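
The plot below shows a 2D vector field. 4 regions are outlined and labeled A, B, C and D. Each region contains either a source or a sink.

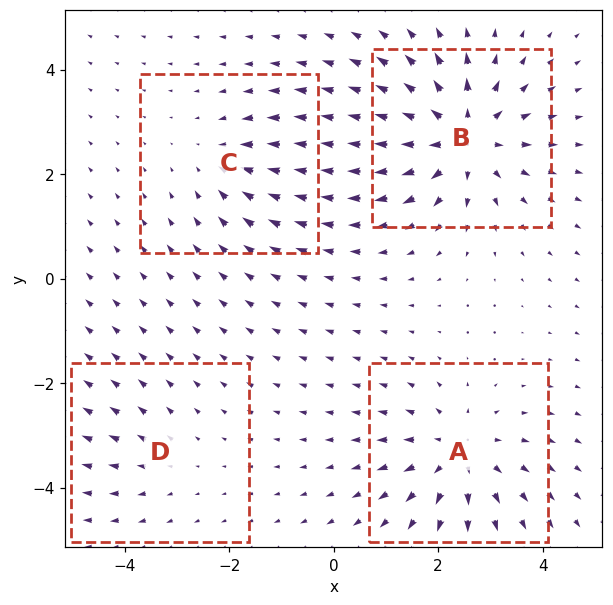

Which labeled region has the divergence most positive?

Divergence at each region's feature centre — A: about +5, B: about +6, C: about -3, D: about +2. Region B is most positive.

B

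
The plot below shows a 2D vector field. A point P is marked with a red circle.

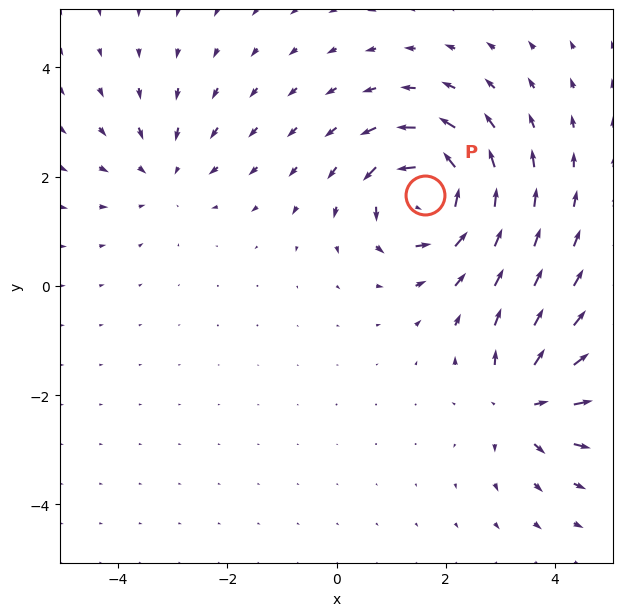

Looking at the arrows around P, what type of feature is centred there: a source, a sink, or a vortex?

At P (1.6, 1.7) the arrows circulate counterclockwise. Divergence ≈0, curl about +7 — near-zero divergence with nonzero curl is a vortex.

vortex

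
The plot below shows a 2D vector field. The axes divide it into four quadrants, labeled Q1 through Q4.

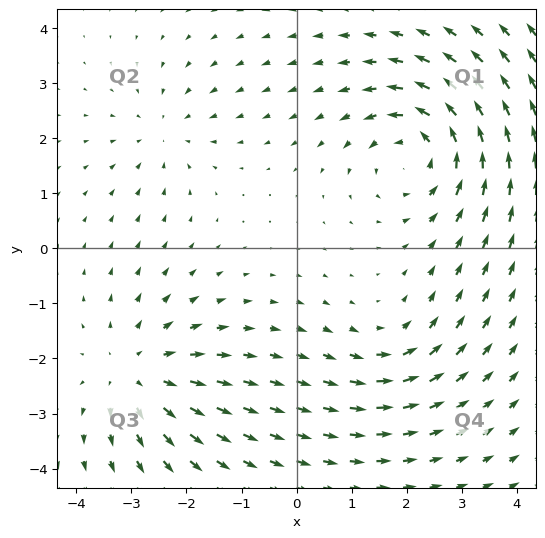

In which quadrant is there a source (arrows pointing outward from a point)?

The source sits at approximately (-2.9, -2.3), which lies in quadrant Q3. The divergence there is about +3, positive as expected for a source.

Q3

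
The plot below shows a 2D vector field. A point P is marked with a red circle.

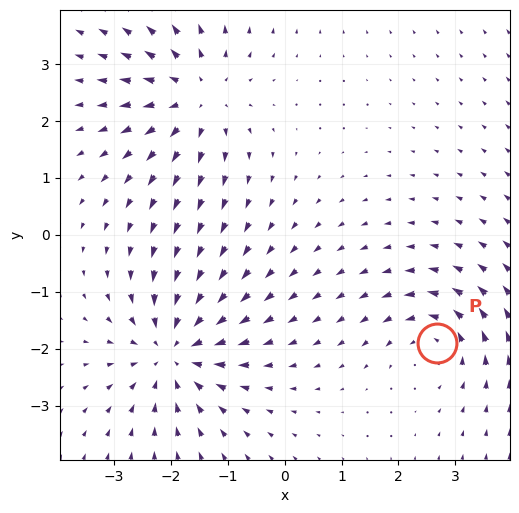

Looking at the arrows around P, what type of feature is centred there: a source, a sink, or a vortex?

At P (2.7, -1.9) the arrows circulate counterclockwise. Divergence ≈0, curl about +4 — near-zero divergence with nonzero curl is a vortex.

vortex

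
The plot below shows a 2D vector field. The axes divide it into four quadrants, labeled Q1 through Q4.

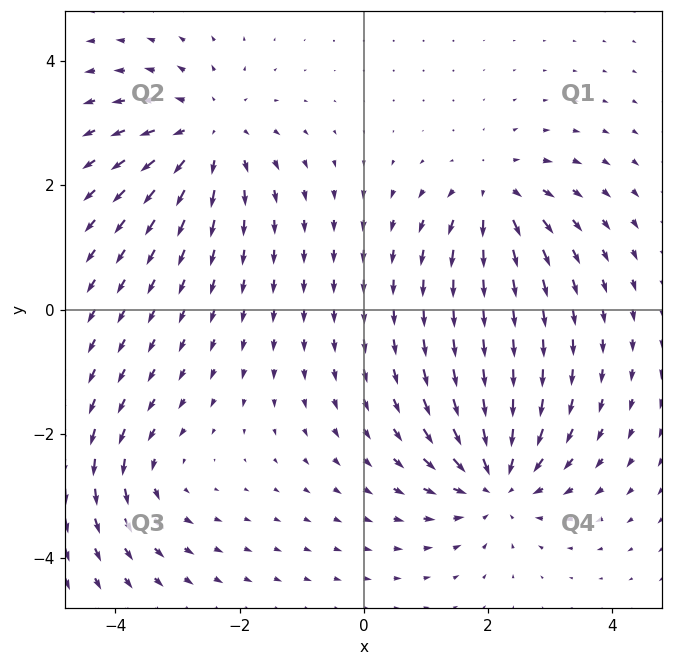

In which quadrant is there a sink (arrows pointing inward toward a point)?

Q4

The sink sits at approximately (2.1, -2.8), which lies in quadrant Q4. The divergence there is about -5, negative as expected for a sink.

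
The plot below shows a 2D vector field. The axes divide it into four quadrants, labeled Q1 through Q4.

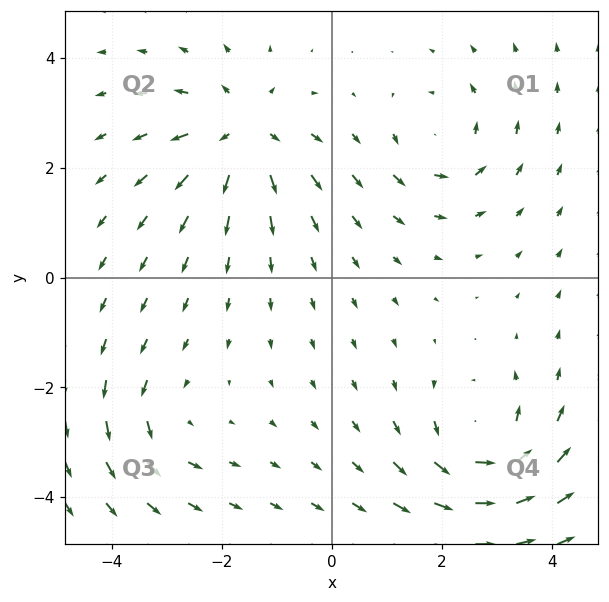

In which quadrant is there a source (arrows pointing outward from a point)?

Q2

The source sits at approximately (-1.6, 2.6), which lies in quadrant Q2. The divergence there is about +5, positive as expected for a source.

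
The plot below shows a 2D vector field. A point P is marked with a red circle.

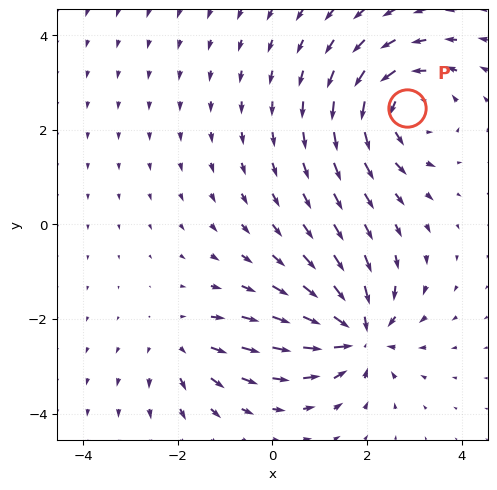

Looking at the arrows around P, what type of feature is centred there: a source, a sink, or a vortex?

At P (2.9, 2.5) the arrows circulate counterclockwise. Divergence ≈0, curl about +5 — near-zero divergence with nonzero curl is a vortex.

vortex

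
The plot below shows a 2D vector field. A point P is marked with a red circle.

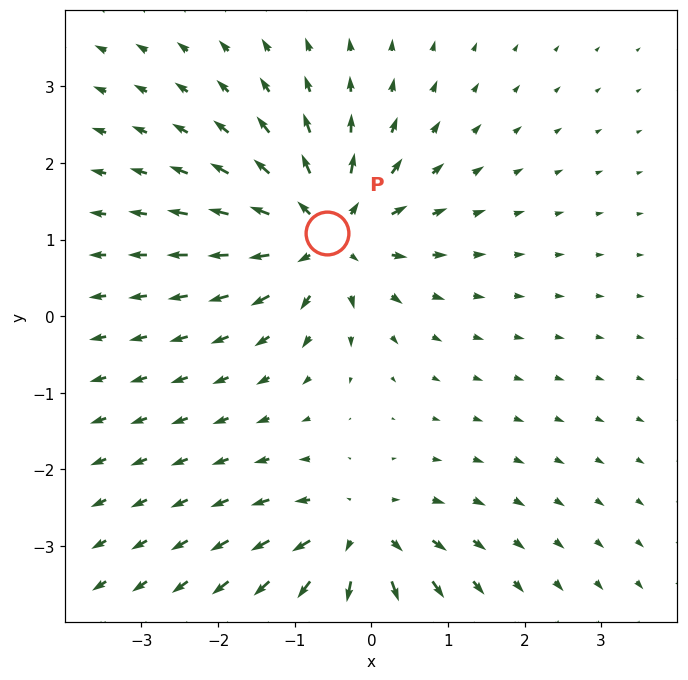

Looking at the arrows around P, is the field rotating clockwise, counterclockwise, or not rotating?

Near P at (-0.6, 1.1) the arrows show no circulation. The curl there is ≈0.

not rotating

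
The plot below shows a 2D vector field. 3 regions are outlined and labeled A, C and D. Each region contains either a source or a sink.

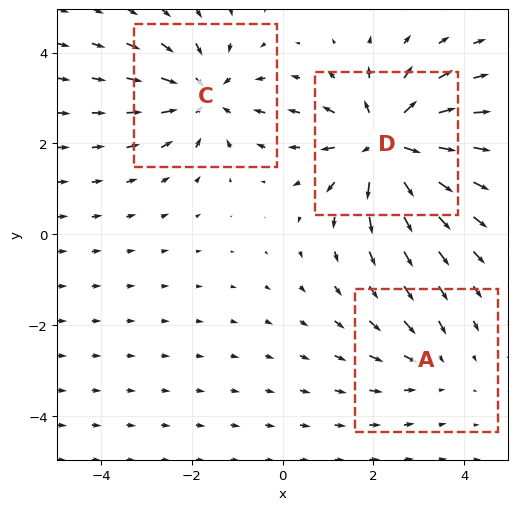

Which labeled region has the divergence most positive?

D

Divergence at each region's feature centre — A: about -2, C: about -3, D: about +5. Region D is most positive.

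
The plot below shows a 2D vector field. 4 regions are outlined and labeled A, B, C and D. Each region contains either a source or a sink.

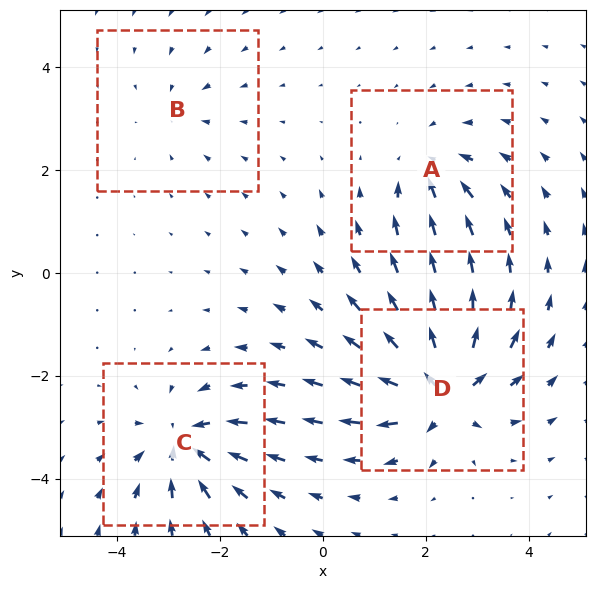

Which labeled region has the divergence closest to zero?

B

Divergence at each region's feature centre — A: about -4, B: about -3, C: about -6, D: about +8. Region B is closest to zero.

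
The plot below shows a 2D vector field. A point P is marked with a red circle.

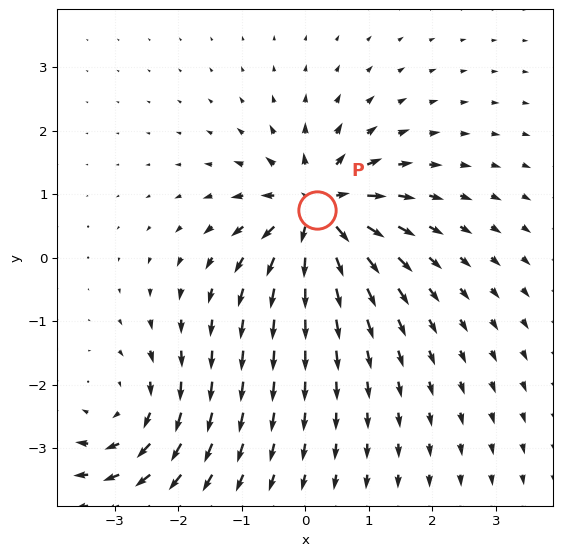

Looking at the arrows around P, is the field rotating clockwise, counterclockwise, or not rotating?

Near P at (0.2, 0.7) the arrows show no circulation. The curl there is ≈0.

not rotating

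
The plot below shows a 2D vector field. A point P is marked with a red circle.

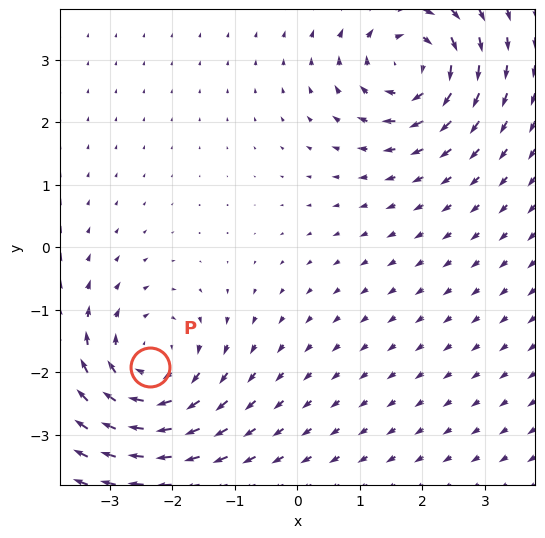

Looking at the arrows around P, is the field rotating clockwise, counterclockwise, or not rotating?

Near P at (-2.4, -1.9) the arrows circulate clockwise. The curl (z-component) there is about -4; negative curl means clockwise rotation.

clockwise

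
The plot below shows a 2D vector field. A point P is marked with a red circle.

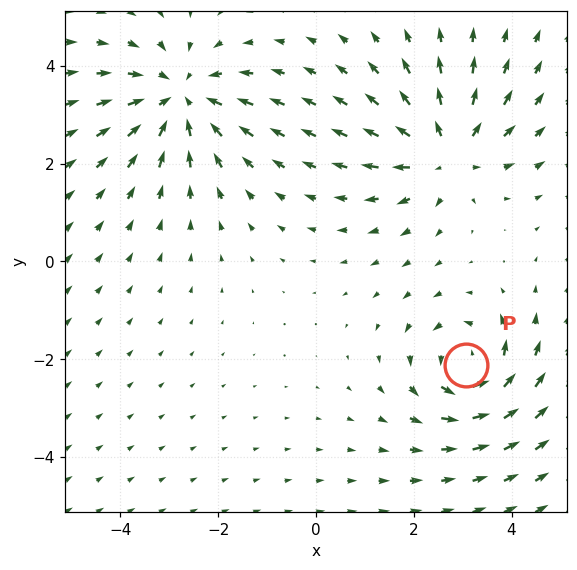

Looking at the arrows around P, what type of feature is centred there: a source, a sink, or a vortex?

At P (3.1, -2.1) the arrows circulate counterclockwise. Divergence ≈0, curl about +5 — near-zero divergence with nonzero curl is a vortex.

vortex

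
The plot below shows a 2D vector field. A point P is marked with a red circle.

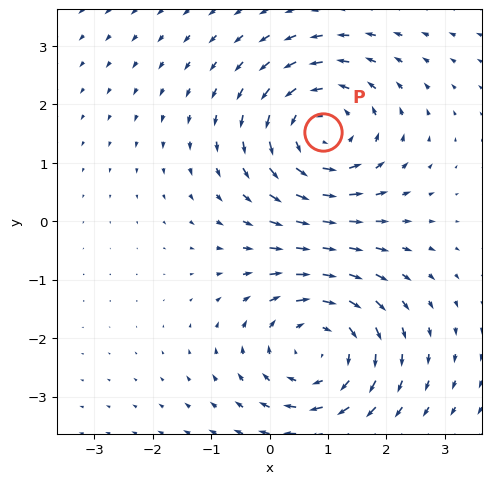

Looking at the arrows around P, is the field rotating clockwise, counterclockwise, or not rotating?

counterclockwise

Near P at (0.9, 1.5) the arrows circulate counterclockwise. The curl (z-component) there is about +3; positive curl means counterclockwise rotation.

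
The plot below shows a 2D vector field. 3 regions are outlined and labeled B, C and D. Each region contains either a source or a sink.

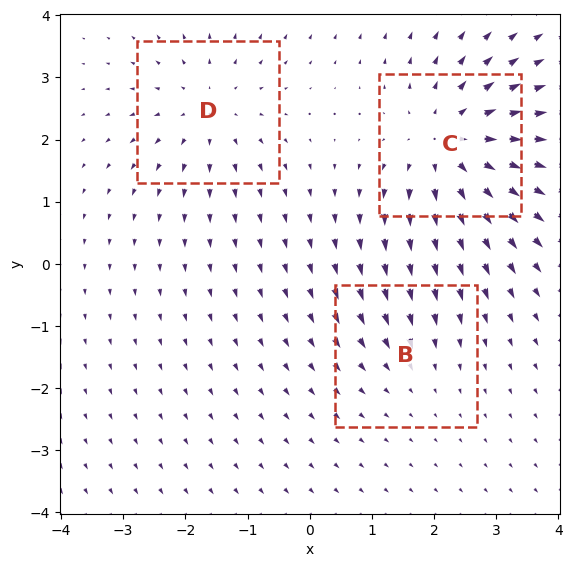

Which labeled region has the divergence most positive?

C

Divergence at each region's feature centre — B: about -2, C: about +5, D: about +3. Region C is most positive.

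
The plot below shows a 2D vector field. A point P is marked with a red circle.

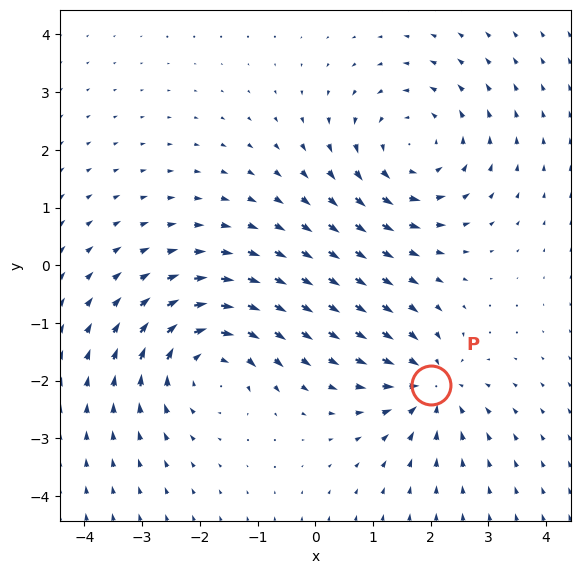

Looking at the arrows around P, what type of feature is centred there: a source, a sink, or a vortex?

sink

At P (2.0, -2.1) the arrows converge inward. Divergence about -4, curl ≈0 — negative divergence with near-zero curl is a sink.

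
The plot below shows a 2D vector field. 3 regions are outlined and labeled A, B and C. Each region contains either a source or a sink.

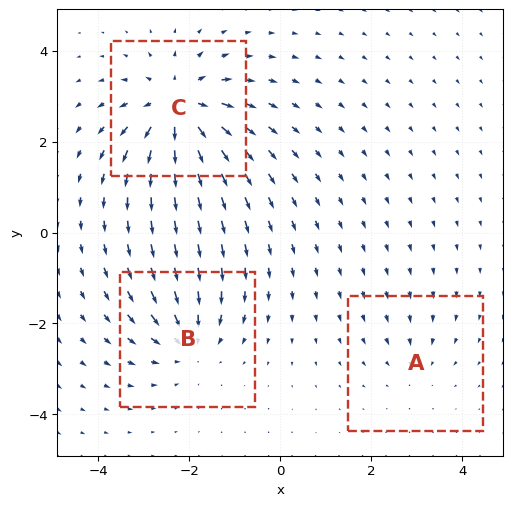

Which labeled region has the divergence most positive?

C

Divergence at each region's feature centre — A: about -2, B: about -4, C: about +6. Region C is most positive.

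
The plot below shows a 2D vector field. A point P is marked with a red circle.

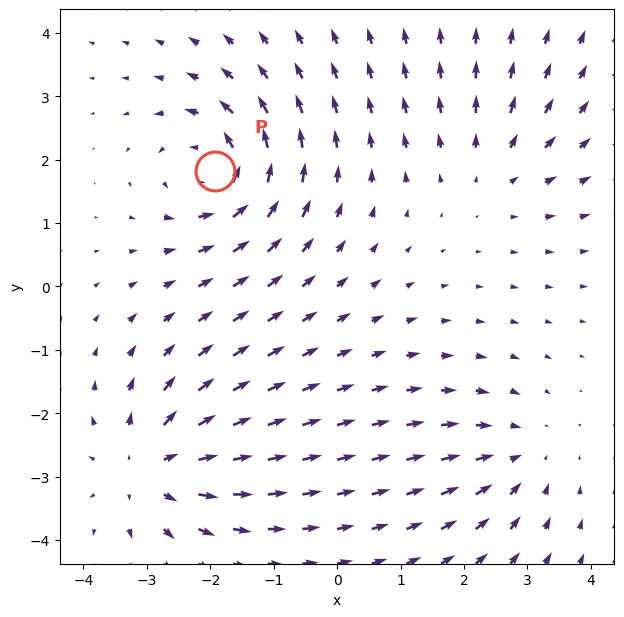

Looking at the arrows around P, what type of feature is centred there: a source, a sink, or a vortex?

vortex

At P (-1.9, 1.8) the arrows circulate counterclockwise. Divergence ≈0, curl about +5 — near-zero divergence with nonzero curl is a vortex.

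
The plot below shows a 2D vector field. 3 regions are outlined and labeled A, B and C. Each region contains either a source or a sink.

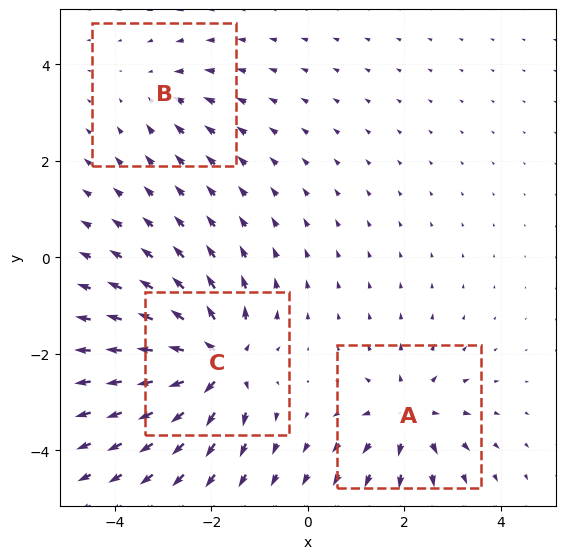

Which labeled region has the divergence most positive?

Divergence at each region's feature centre — A: about +4, B: about -2, C: about +6. Region C is most positive.

C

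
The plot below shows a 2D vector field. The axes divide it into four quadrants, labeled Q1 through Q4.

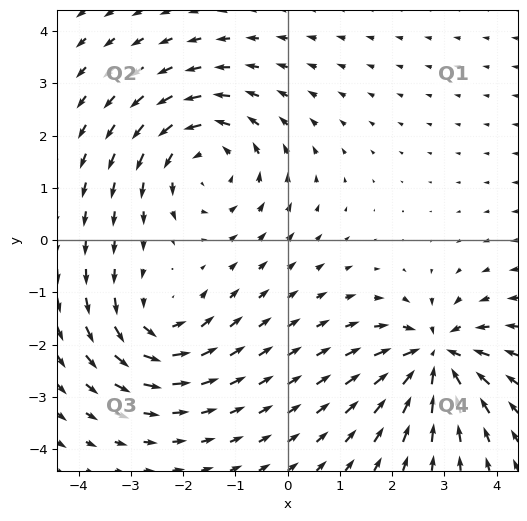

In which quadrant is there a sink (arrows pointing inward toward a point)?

Q4

The sink sits at approximately (2.8, -2.2), which lies in quadrant Q4. The divergence there is about -7, negative as expected for a sink.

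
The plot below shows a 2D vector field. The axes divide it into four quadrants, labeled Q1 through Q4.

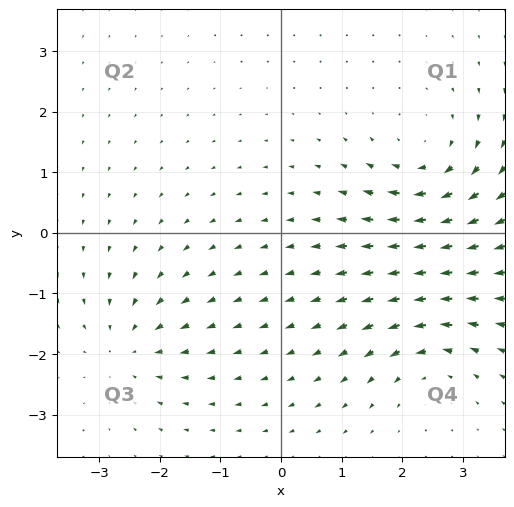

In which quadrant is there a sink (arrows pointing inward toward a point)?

Q3

The sink sits at approximately (-2.5, -1.9), which lies in quadrant Q3. The divergence there is about -3, negative as expected for a sink.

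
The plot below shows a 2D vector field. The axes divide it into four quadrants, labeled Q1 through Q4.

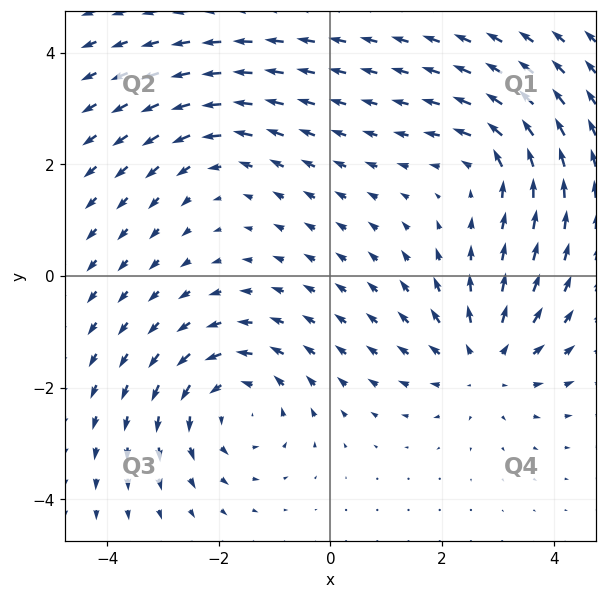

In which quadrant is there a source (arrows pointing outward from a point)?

The source sits at approximately (2.8, -1.5), which lies in quadrant Q4. The divergence there is about +4, positive as expected for a source.

Q4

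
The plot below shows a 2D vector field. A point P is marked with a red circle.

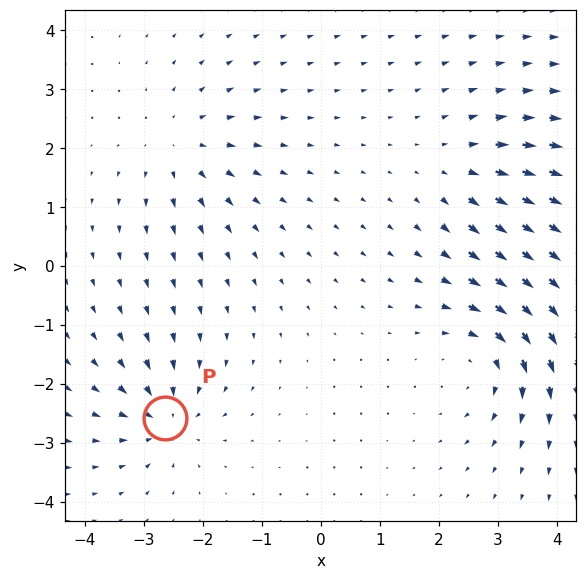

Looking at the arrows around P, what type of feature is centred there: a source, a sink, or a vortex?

At P (-2.6, -2.6) the arrows converge inward. Divergence about -5, curl ≈0 — negative divergence with near-zero curl is a sink.

sink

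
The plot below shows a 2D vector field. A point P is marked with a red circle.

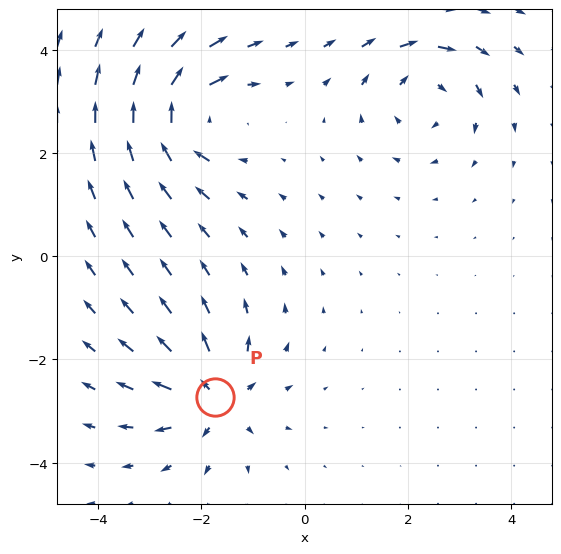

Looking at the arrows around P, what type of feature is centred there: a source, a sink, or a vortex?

source

At P (-1.7, -2.7) the arrows spread outward. Divergence about +6, curl ≈0 — positive divergence with near-zero curl is a source.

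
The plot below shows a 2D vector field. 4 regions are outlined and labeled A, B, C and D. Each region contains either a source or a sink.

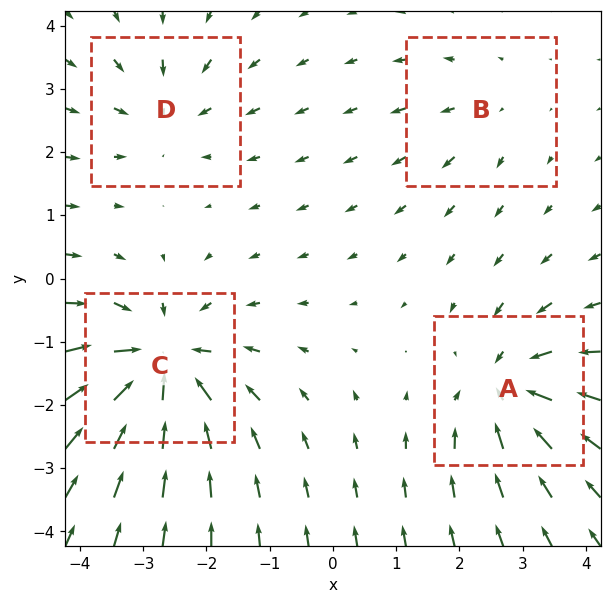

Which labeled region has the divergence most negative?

C

Divergence at each region's feature centre — A: about -6, B: about +2, C: about -8, D: about -4. Region C is most negative.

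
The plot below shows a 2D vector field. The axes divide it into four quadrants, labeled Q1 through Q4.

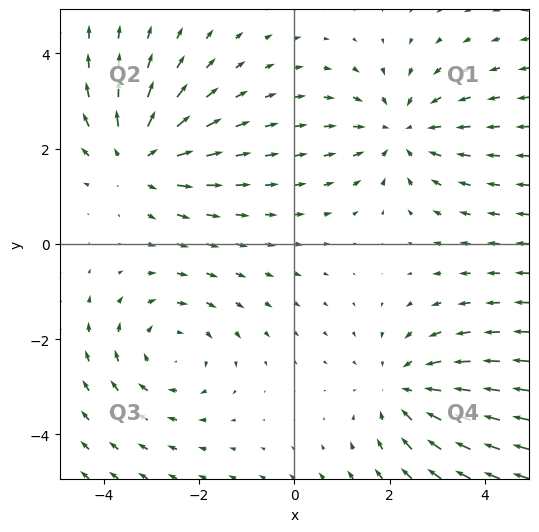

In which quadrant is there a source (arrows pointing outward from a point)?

Q2

The source sits at approximately (-3.3, 1.8), which lies in quadrant Q2. The divergence there is about +3, positive as expected for a source.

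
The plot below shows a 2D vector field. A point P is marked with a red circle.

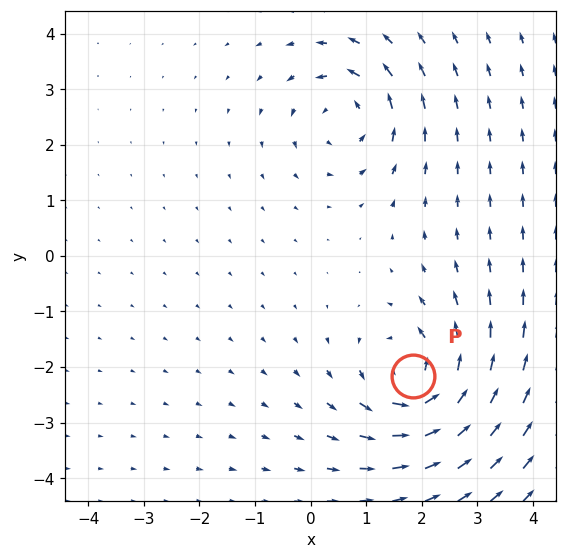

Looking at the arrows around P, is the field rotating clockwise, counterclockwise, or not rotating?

counterclockwise

Near P at (1.8, -2.2) the arrows circulate counterclockwise. The curl (z-component) there is about +5; positive curl means counterclockwise rotation.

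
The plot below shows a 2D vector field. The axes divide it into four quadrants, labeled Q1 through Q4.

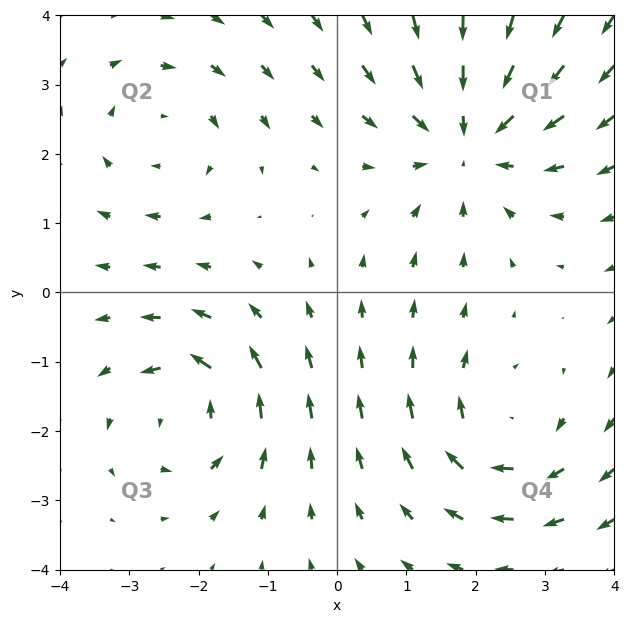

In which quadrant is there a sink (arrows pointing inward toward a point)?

Q1

The sink sits at approximately (1.9, 2.2), which lies in quadrant Q1. The divergence there is about -4, negative as expected for a sink.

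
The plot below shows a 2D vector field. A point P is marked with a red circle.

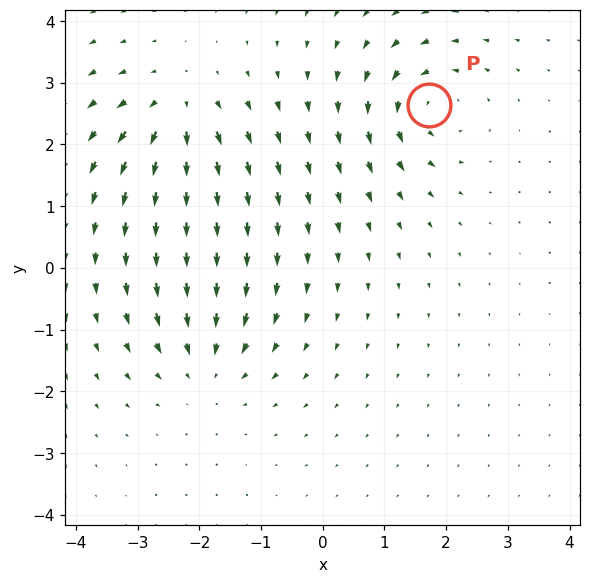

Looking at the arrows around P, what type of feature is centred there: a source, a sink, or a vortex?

vortex

At P (1.7, 2.6) the arrows circulate counterclockwise. Divergence ≈0, curl about +7 — near-zero divergence with nonzero curl is a vortex.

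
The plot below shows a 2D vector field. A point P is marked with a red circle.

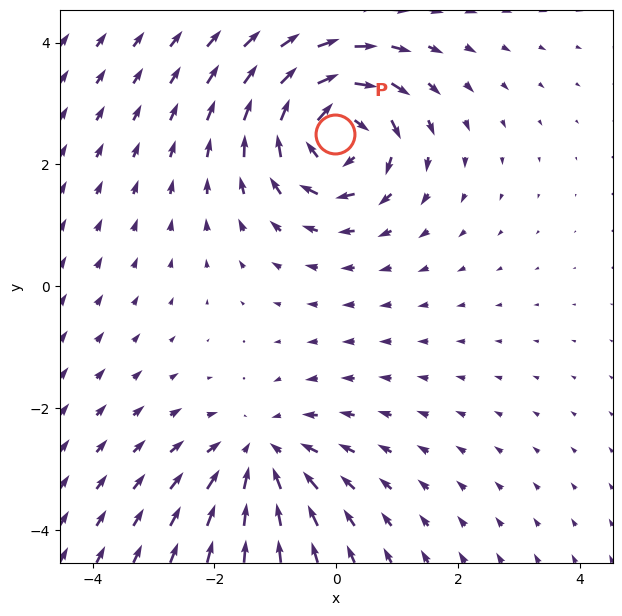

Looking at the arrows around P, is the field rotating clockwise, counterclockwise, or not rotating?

clockwise

Near P at (-0.0, 2.5) the arrows circulate clockwise. The curl (z-component) there is about -6; negative curl means clockwise rotation.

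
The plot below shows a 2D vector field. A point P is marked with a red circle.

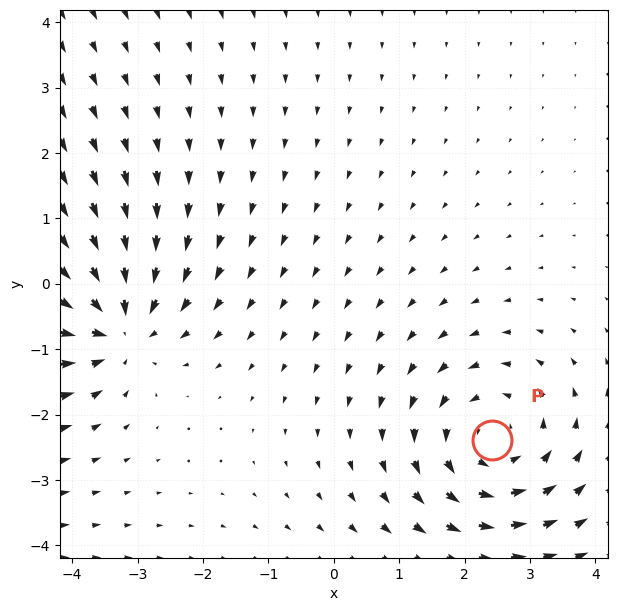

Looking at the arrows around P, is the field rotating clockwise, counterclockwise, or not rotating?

Near P at (2.4, -2.4) the arrows circulate counterclockwise. The curl (z-component) there is about +4; positive curl means counterclockwise rotation.

counterclockwise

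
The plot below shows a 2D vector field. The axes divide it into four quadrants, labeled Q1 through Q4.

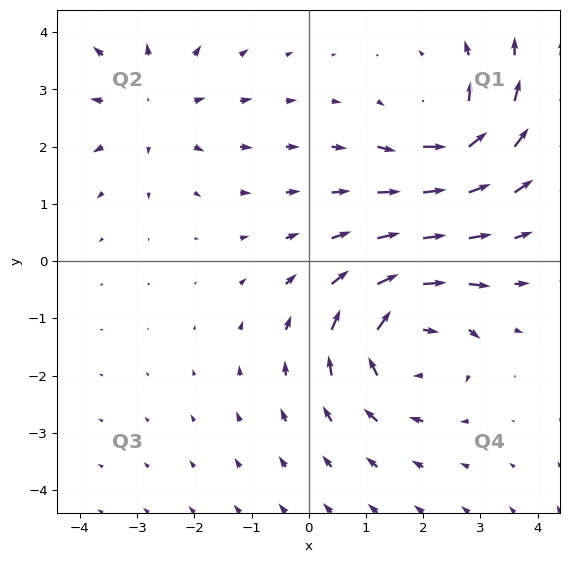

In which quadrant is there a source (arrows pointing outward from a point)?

The source sits at approximately (-2.8, 2.7), which lies in quadrant Q2. The divergence there is about +2, positive as expected for a source.

Q2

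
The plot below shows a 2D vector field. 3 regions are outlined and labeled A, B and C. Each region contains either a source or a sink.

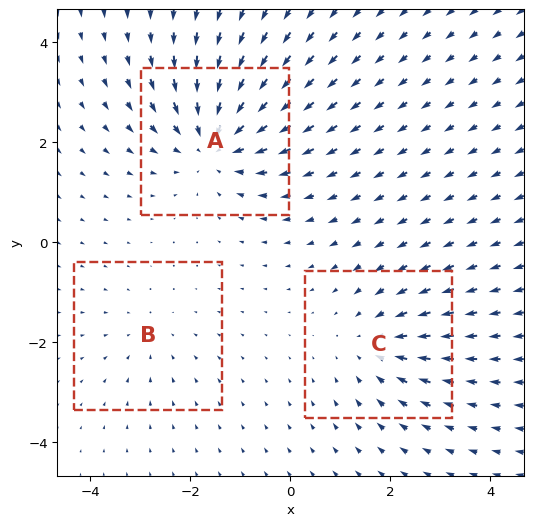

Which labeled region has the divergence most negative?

Divergence at each region's feature centre — A: about -5, B: about -2, C: about -3. Region A is most negative.

A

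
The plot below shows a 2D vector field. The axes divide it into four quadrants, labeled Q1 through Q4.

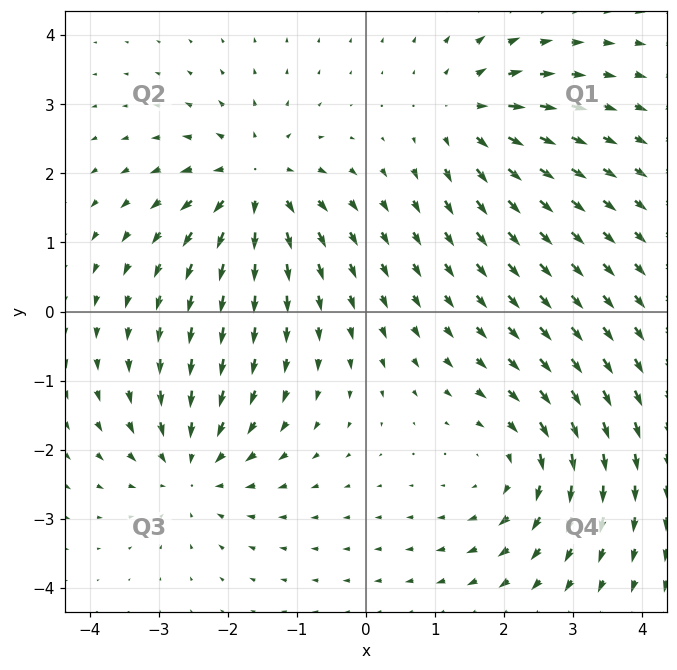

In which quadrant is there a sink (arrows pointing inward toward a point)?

The sink sits at approximately (-2.5, -2.3), which lies in quadrant Q3. The divergence there is about -5, negative as expected for a sink.

Q3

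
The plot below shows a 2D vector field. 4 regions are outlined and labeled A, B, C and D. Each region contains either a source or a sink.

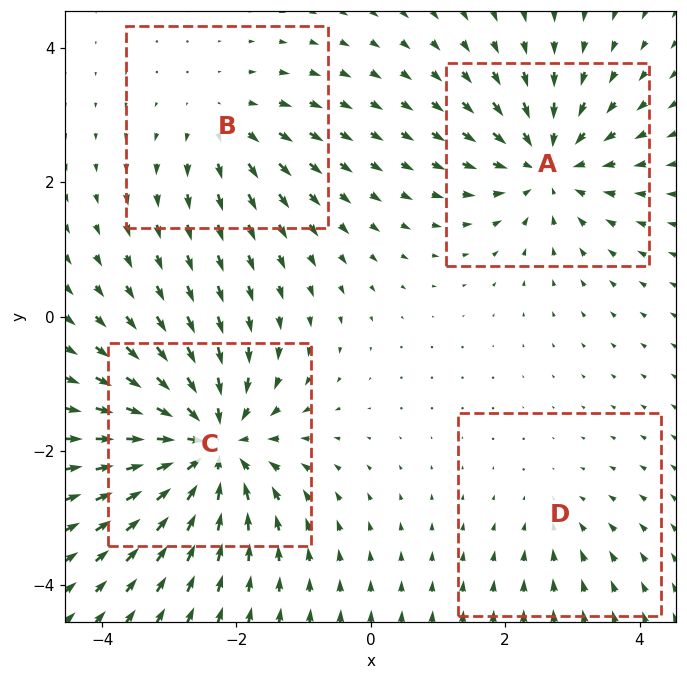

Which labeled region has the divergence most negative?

C

Divergence at each region's feature centre — A: about -5, B: about +3, C: about -7, D: about -2. Region C is most negative.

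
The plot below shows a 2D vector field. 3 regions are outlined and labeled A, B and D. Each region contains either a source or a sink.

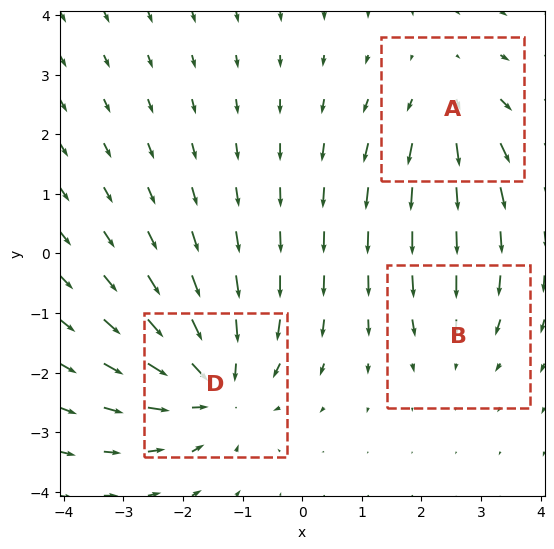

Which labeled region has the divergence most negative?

Divergence at each region's feature centre — A: about +3, B: about -2, D: about -4. Region D is most negative.

D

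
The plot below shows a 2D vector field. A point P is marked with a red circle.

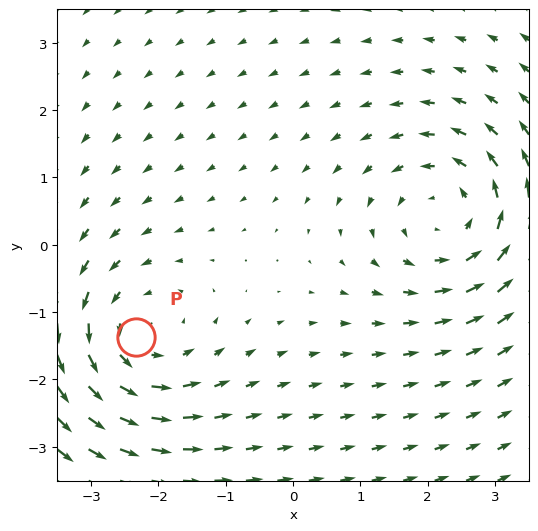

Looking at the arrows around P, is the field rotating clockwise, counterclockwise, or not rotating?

Near P at (-2.3, -1.4) the arrows circulate counterclockwise. The curl (z-component) there is about +4; positive curl means counterclockwise rotation.

counterclockwise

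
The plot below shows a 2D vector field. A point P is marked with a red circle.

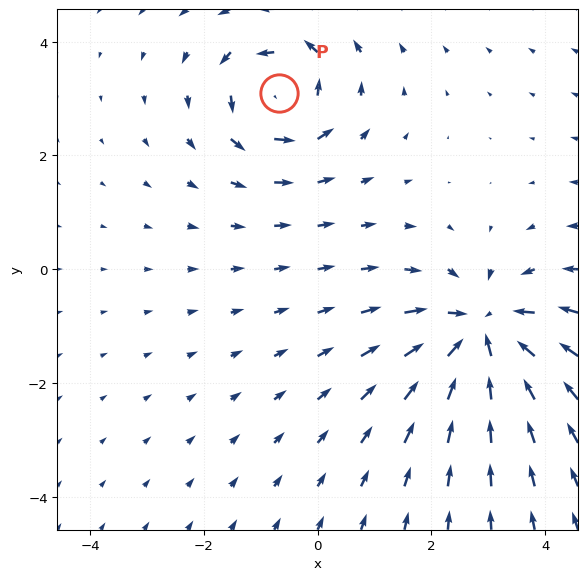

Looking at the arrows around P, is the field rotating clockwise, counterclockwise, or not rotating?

Near P at (-0.7, 3.1) the arrows circulate counterclockwise. The curl (z-component) there is about +3; positive curl means counterclockwise rotation.

counterclockwise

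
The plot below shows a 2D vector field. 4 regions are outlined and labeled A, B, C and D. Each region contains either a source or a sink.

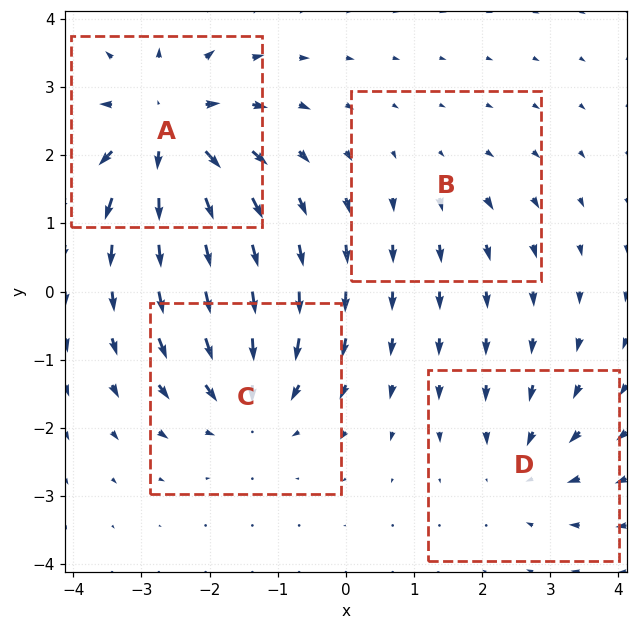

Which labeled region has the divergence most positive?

Divergence at each region's feature centre — A: about +7, B: about +2, C: about -5, D: about -3. Region A is most positive.

A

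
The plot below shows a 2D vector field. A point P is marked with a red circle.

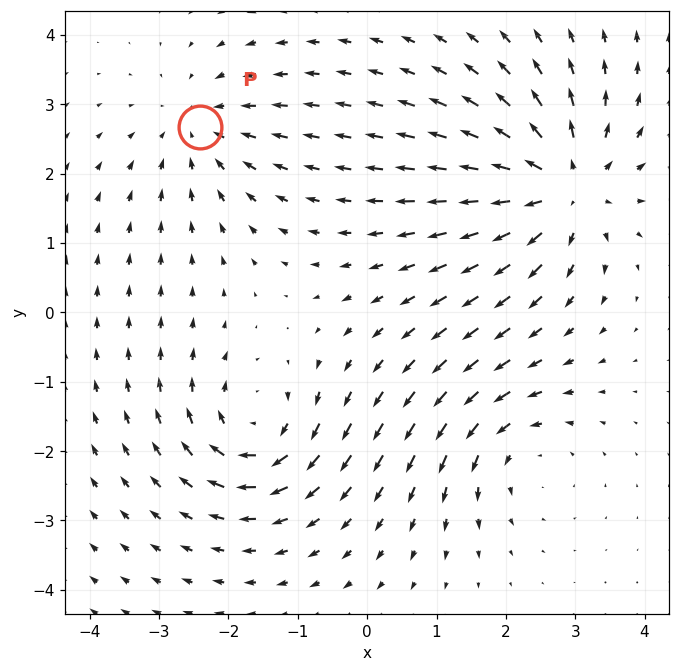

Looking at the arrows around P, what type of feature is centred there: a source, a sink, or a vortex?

At P (-2.4, 2.7) the arrows converge inward. Divergence about -3, curl ≈0 — negative divergence with near-zero curl is a sink.

sink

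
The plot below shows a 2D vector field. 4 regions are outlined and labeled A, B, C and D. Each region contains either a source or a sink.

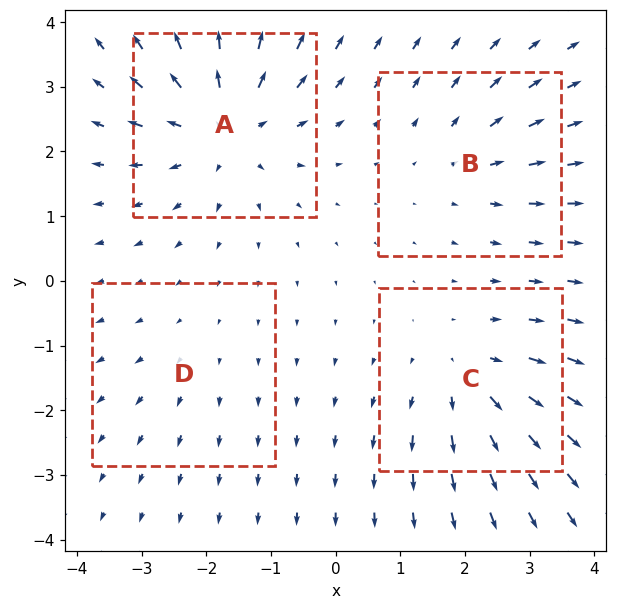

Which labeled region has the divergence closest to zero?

Divergence at each region's feature centre — A: about +7, B: about +3, C: about +5, D: about +2. Region D is closest to zero.

D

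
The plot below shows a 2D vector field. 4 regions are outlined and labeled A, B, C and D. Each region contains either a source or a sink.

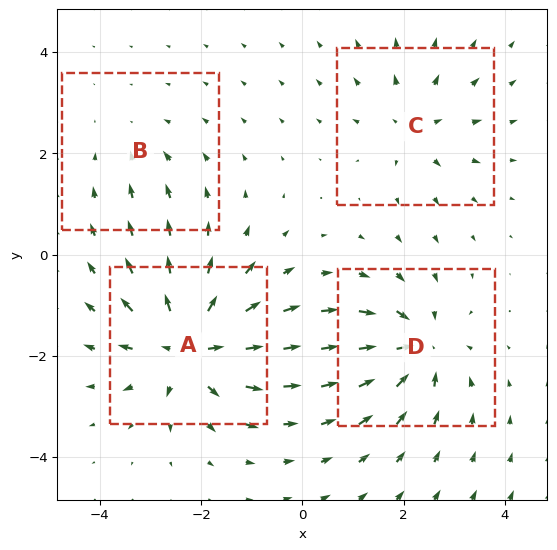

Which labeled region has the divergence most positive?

A

Divergence at each region's feature centre — A: about +7, B: about -2, C: about +4, D: about -6. Region A is most positive.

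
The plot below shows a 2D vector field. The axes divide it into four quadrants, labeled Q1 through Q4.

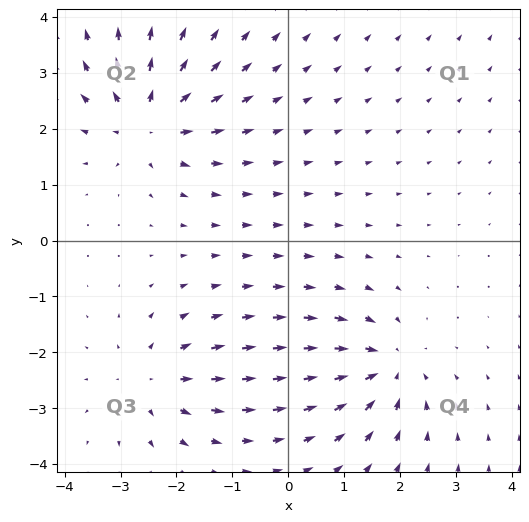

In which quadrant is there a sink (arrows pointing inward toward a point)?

The sink sits at approximately (1.8, -2.3), which lies in quadrant Q4. The divergence there is about -6, negative as expected for a sink.

Q4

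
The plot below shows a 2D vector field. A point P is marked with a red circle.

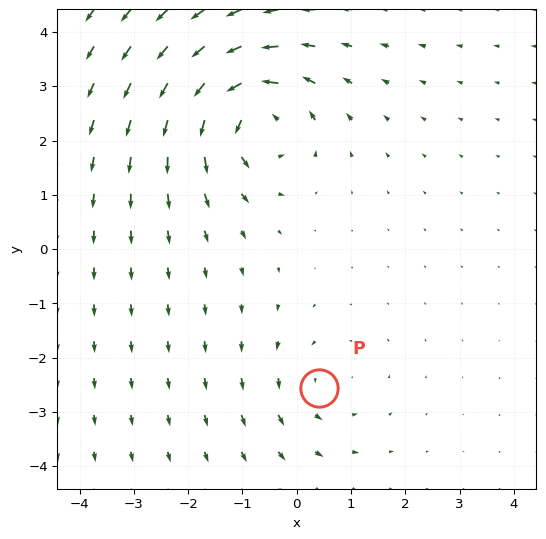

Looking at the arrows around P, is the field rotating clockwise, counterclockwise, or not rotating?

Near P at (0.4, -2.6) the arrows circulate counterclockwise. The curl (z-component) there is about +2; positive curl means counterclockwise rotation.

counterclockwise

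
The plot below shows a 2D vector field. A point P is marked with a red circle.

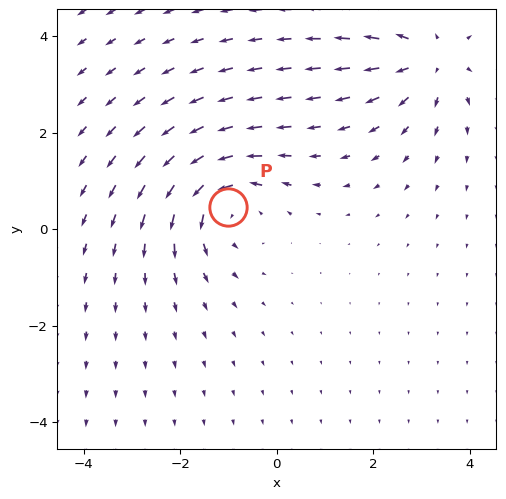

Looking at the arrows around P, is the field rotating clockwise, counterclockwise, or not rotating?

counterclockwise

Near P at (-1.0, 0.4) the arrows circulate counterclockwise. The curl (z-component) there is about +3; positive curl means counterclockwise rotation.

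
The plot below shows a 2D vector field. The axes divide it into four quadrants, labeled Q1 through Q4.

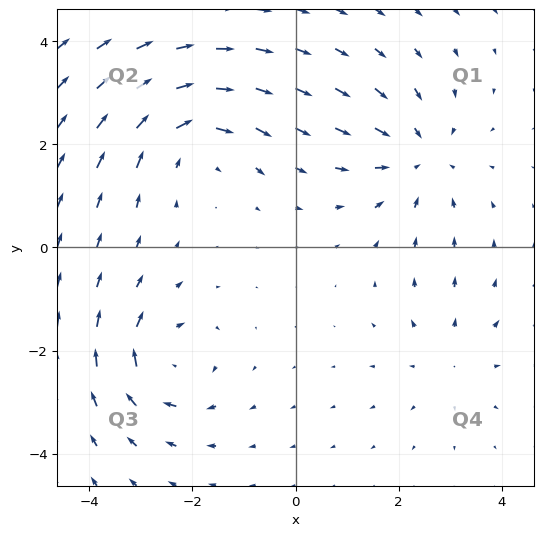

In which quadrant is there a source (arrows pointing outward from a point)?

The source sits at approximately (3.0, -2.2), which lies in quadrant Q4. The divergence there is about +2, positive as expected for a source.

Q4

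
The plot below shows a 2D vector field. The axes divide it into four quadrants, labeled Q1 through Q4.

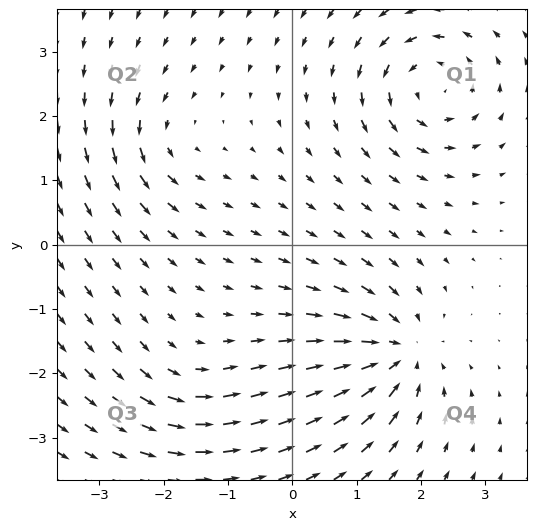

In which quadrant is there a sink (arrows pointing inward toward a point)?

The sink sits at approximately (1.6, -1.7), which lies in quadrant Q4. The divergence there is about -7, negative as expected for a sink.

Q4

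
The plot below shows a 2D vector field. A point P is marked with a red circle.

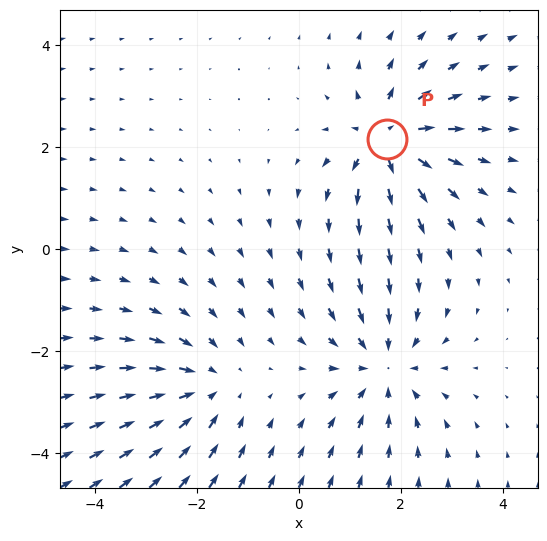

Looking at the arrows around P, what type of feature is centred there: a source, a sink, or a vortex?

At P (1.7, 2.1) the arrows spread outward. Divergence about +5, curl ≈0 — positive divergence with near-zero curl is a source.

source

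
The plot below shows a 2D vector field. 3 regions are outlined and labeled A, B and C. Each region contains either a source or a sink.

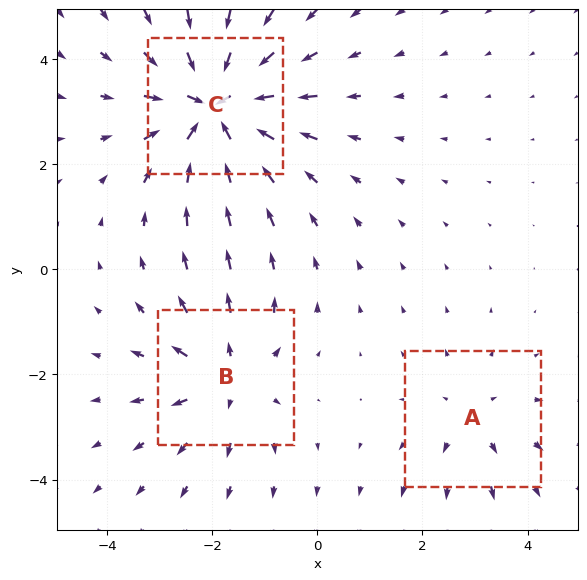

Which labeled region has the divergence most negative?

C

Divergence at each region's feature centre — A: about +2, B: about +3, C: about -5. Region C is most negative.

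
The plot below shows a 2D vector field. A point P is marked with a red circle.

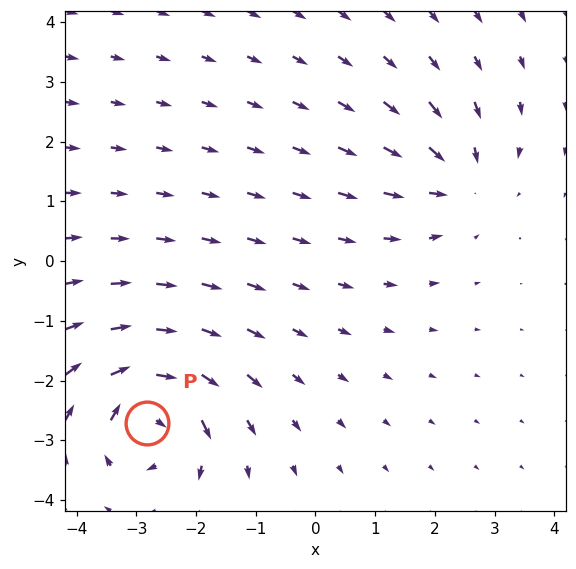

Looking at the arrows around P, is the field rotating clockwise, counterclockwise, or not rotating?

clockwise

Near P at (-2.8, -2.7) the arrows circulate clockwise. The curl (z-component) there is about -6; negative curl means clockwise rotation.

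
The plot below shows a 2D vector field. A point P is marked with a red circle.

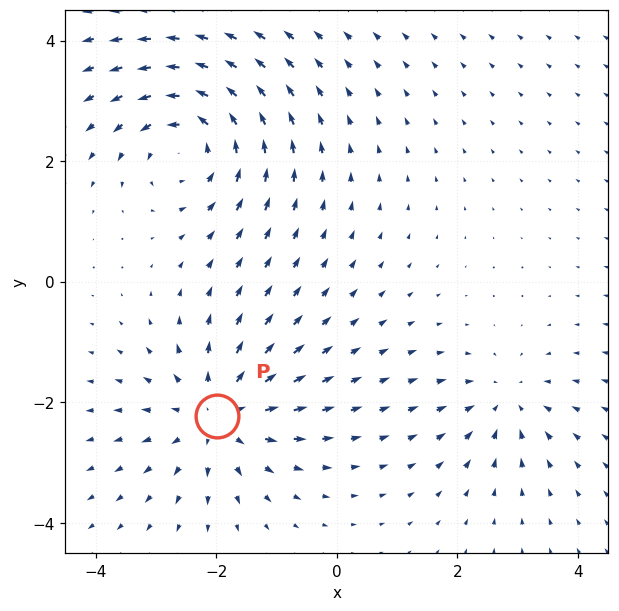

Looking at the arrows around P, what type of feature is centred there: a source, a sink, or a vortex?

source

At P (-2.0, -2.2) the arrows spread outward. Divergence about +5, curl ≈0 — positive divergence with near-zero curl is a source.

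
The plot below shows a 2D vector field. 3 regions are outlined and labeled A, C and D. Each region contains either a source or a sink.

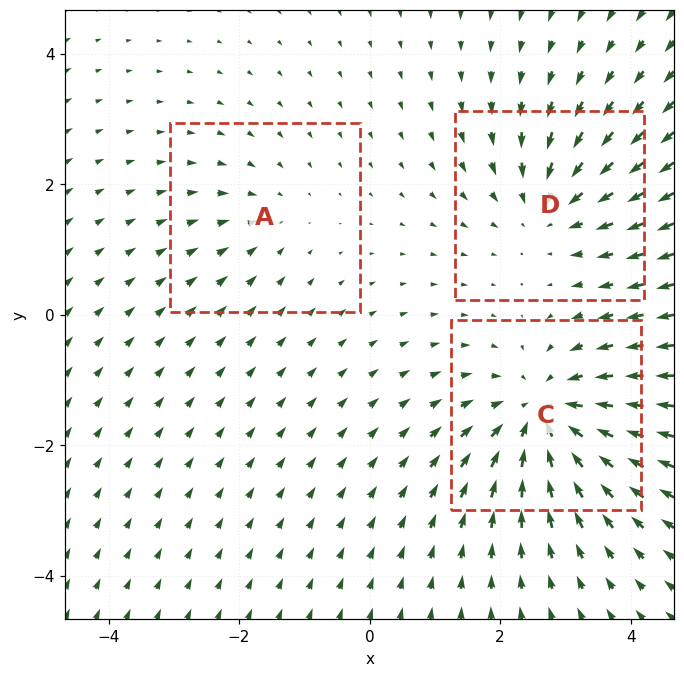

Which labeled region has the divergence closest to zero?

A

Divergence at each region's feature centre — A: about -2, C: about -5, D: about -3. Region A is closest to zero.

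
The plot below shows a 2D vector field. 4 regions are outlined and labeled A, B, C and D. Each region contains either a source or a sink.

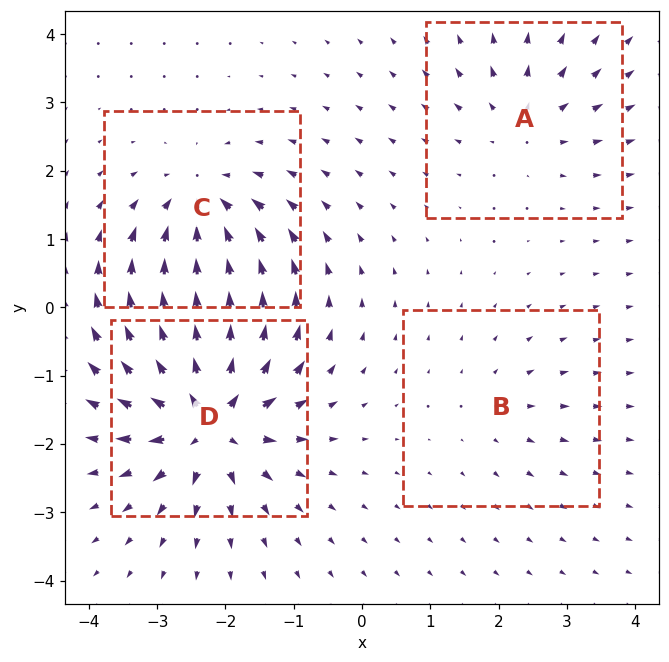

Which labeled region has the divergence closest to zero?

B

Divergence at each region's feature centre — A: about +4, B: about +2, C: about -6, D: about +9. Region B is closest to zero.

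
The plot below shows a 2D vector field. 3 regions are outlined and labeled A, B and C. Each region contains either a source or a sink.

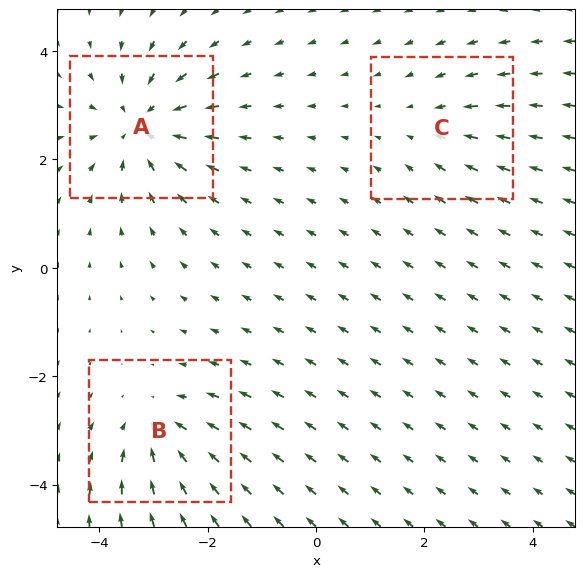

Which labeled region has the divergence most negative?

A

Divergence at each region's feature centre — A: about -5, B: about -3, C: about -2. Region A is most negative.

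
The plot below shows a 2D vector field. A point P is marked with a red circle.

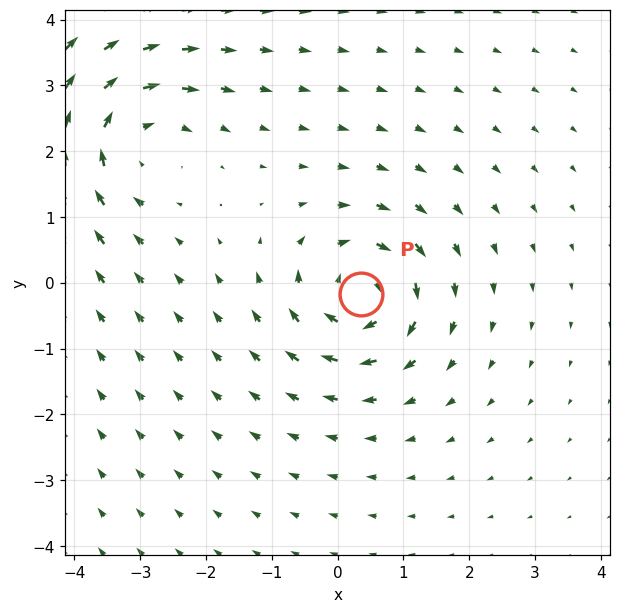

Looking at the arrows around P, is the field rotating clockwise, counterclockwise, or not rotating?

clockwise

Near P at (0.4, -0.2) the arrows circulate clockwise. The curl (z-component) there is about -6; negative curl means clockwise rotation.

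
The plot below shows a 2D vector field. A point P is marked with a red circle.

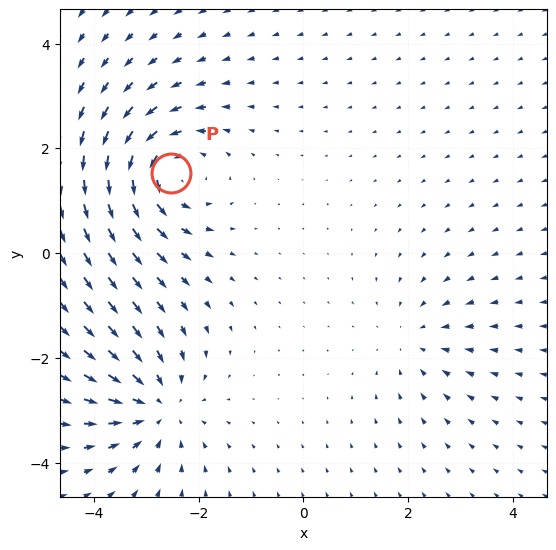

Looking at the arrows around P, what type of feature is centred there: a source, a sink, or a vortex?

vortex

At P (-2.5, 1.5) the arrows circulate counterclockwise. Divergence ≈0, curl about +5 — near-zero divergence with nonzero curl is a vortex.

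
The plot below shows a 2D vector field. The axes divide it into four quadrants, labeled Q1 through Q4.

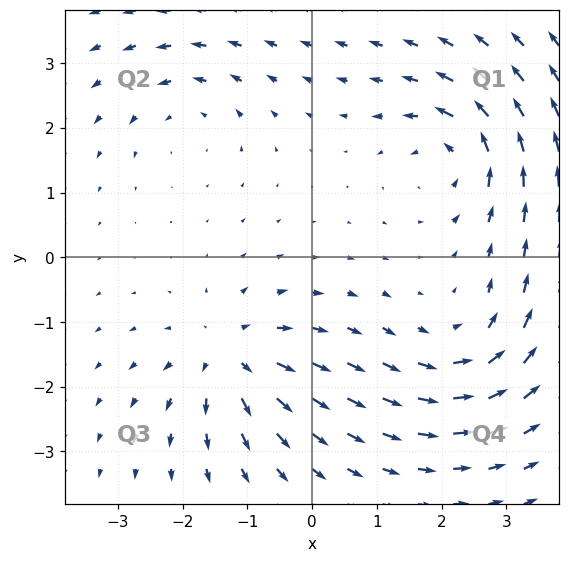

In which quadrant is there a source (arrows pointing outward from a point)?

Q3

The source sits at approximately (-1.3, -1.5), which lies in quadrant Q3. The divergence there is about +5, positive as expected for a source.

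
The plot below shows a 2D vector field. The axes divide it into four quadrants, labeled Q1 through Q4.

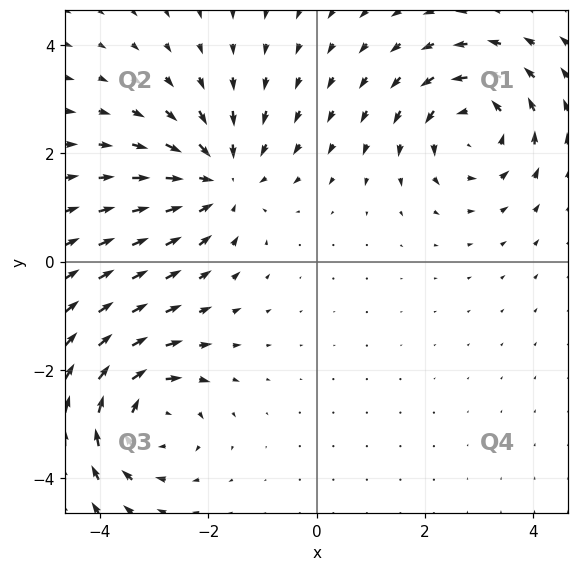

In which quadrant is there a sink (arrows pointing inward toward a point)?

Q2

The sink sits at approximately (-1.8, 1.5), which lies in quadrant Q2. The divergence there is about -3, negative as expected for a sink.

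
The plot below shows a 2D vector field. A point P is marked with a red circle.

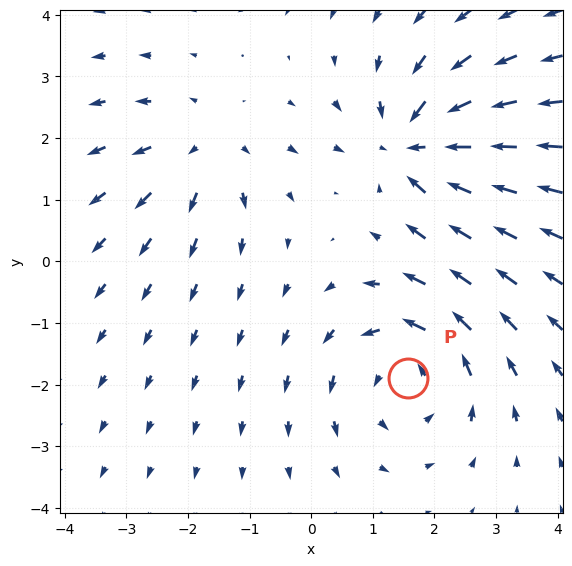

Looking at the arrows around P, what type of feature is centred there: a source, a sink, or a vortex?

At P (1.6, -1.9) the arrows circulate counterclockwise. Divergence ≈0, curl about +4 — near-zero divergence with nonzero curl is a vortex.

vortex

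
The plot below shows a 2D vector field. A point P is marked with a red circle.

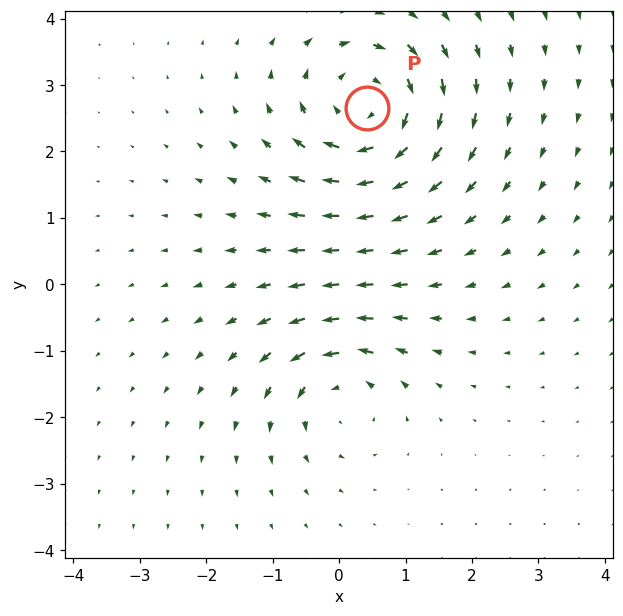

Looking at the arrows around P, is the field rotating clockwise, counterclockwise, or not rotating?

Near P at (0.4, 2.7) the arrows circulate clockwise. The curl (z-component) there is about -5; negative curl means clockwise rotation.

clockwise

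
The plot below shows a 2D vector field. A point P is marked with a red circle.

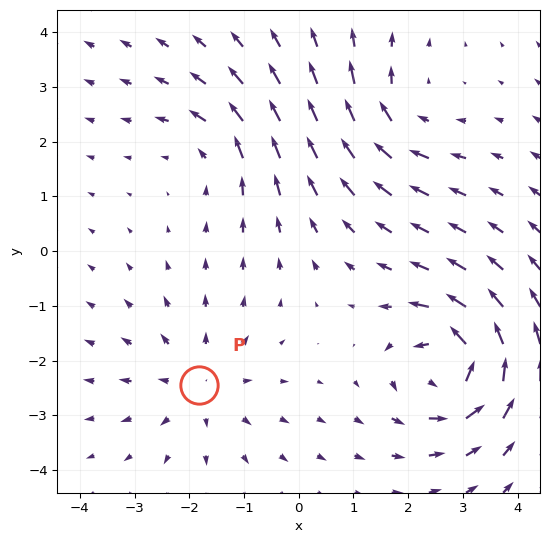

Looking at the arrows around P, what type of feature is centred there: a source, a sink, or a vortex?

At P (-1.8, -2.4) the arrows spread outward. Divergence about +3, curl ≈0 — positive divergence with near-zero curl is a source.

source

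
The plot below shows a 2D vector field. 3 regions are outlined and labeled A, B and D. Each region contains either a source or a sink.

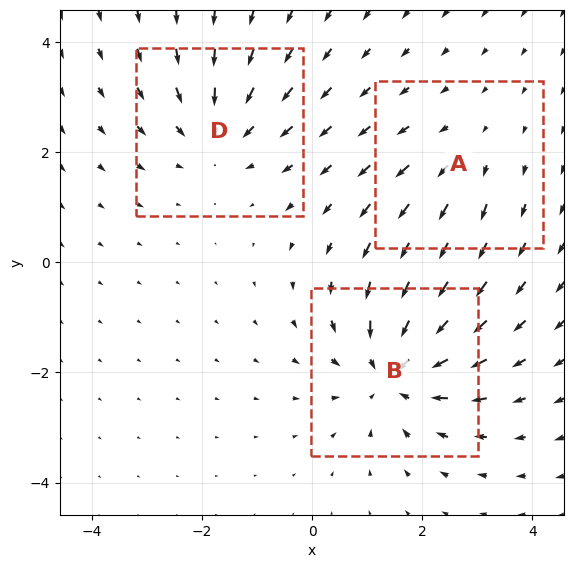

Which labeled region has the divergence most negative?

B

Divergence at each region's feature centre — A: about +2, B: about -5, D: about -3. Region B is most negative.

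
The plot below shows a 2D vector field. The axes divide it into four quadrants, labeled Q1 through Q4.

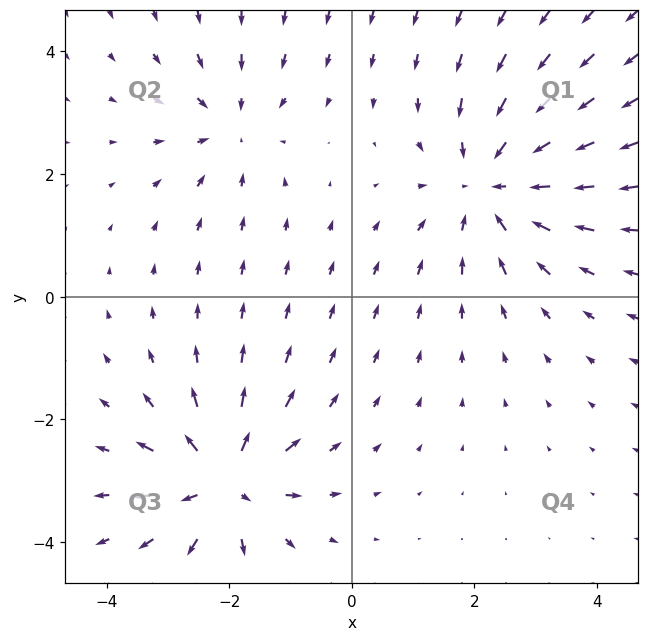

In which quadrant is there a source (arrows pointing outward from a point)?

Q3

The source sits at approximately (-2.1, -3.0), which lies in quadrant Q3. The divergence there is about +5, positive as expected for a source.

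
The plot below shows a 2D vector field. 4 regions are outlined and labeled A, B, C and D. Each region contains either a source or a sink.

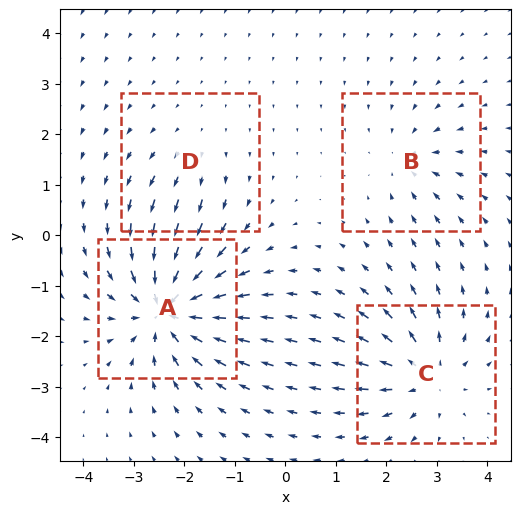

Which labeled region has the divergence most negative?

A

Divergence at each region's feature centre — A: about -8, B: about -4, C: about +5, D: about +2. Region A is most negative.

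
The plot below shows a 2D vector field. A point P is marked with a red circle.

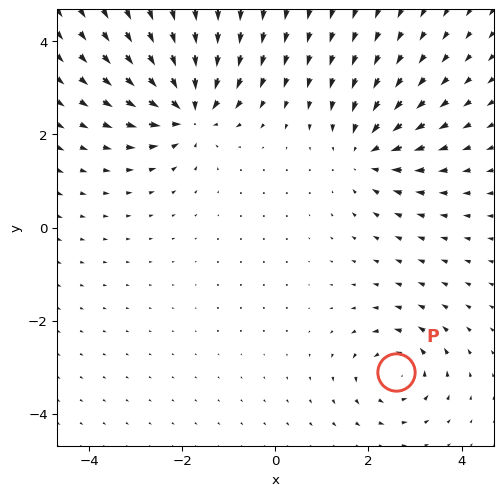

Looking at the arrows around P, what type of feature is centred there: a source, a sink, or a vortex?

vortex

At P (2.6, -3.1) the arrows circulate counterclockwise. Divergence ≈0, curl about +4 — near-zero divergence with nonzero curl is a vortex.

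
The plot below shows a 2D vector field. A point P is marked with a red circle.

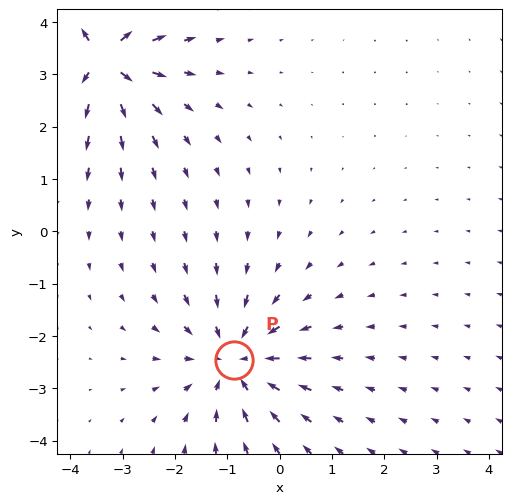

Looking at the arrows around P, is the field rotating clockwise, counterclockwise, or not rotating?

not rotating

Near P at (-0.9, -2.5) the arrows show no circulation. The curl there is ≈0.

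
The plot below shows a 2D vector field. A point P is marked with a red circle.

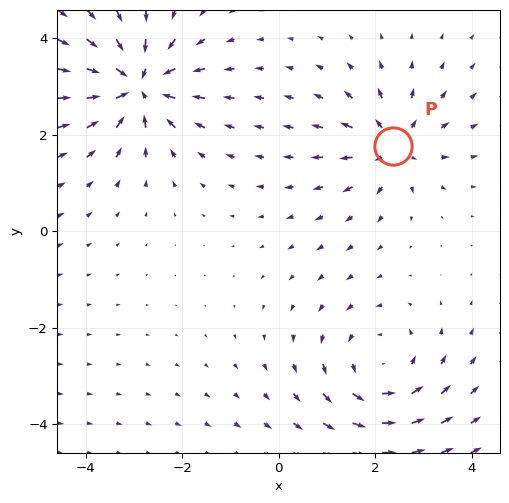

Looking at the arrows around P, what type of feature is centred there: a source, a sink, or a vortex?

At P (2.4, 1.8) the arrows spread outward. Divergence about +4, curl ≈0 — positive divergence with near-zero curl is a source.

source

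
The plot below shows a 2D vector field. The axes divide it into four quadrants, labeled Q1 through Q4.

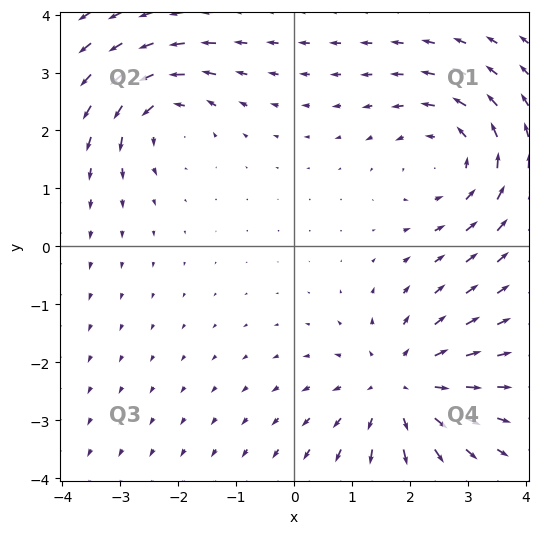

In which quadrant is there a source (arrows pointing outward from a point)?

Q4

The source sits at approximately (1.8, -2.4), which lies in quadrant Q4. The divergence there is about +3, positive as expected for a source.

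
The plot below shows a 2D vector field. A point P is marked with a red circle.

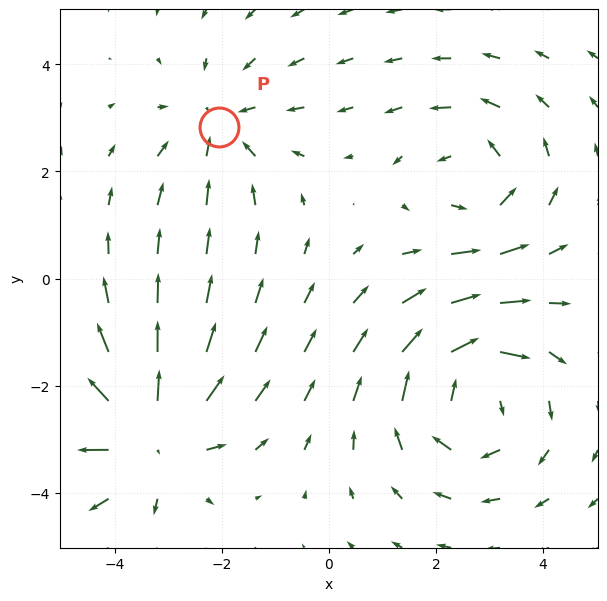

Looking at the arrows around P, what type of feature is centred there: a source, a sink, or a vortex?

sink

At P (-2.0, 2.8) the arrows converge inward. Divergence about -3, curl ≈0 — negative divergence with near-zero curl is a sink.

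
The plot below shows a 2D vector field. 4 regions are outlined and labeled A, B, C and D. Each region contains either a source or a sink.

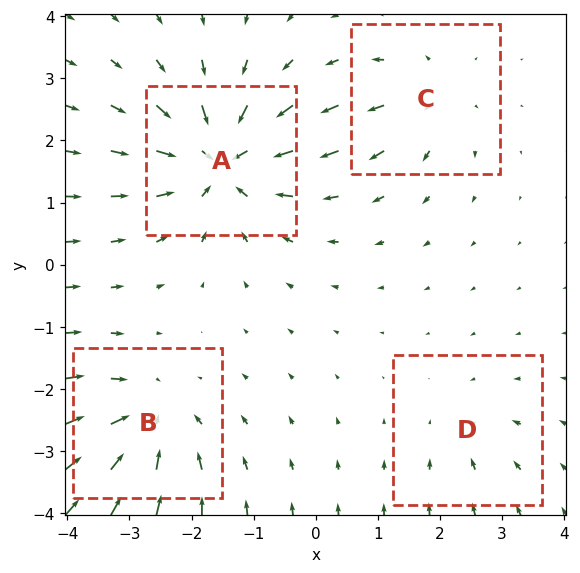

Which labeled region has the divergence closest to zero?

D

Divergence at each region's feature centre — A: about -8, B: about -5, C: about +4, D: about -2. Region D is closest to zero.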